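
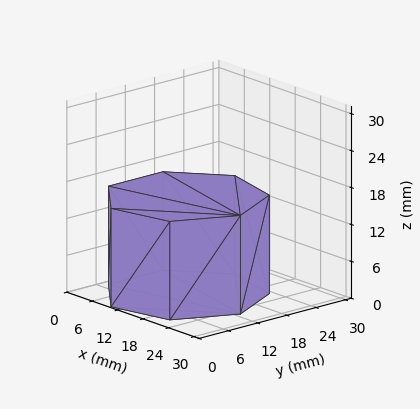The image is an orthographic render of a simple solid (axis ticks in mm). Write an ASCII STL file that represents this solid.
Reading the render: the shape is a regular 7-sided prism (a cylinder approximated with 7 flat sides), circumscribed radius ≈ 13 mm, height ≈ 16 mm (dimensions read to the nearest mm from the axis ticks). For the STL, each face is triangulated and given an outward normal.

solid part
  facet normal 0.0000 0.0000 -1.0000
    outer loop
      vertex 10.1 25.7 0.0
      vertex 21.1 23.2 0.0
      vertex 26.0 13.0 0.0
    endloop
  endfacet
  facet normal 0.0000 0.0000 -1.0000
    outer loop
      vertex 1.3 18.6 0.0
      vertex 10.1 25.7 0.0
      vertex 26.0 13.0 0.0
    endloop
  endfacet
  facet normal 0.0000 0.0000 -1.0000
    outer loop
      vertex 1.3 7.4 0.0
      vertex 1.3 18.6 0.0
      vertex 26.0 13.0 0.0
    endloop
  endfacet
  facet normal 0.0000 0.0000 -1.0000
    outer loop
      vertex 10.1 0.3 0.0
      vertex 1.3 7.4 0.0
      vertex 26.0 13.0 0.0
    endloop
  endfacet
  facet normal 0.0000 0.0000 -1.0000
    outer loop
      vertex 21.1 2.8 0.0
      vertex 10.1 0.3 0.0
      vertex 26.0 13.0 0.0
    endloop
  endfacet
  facet normal 0.0000 0.0000 1.0000
    outer loop
      vertex 26.0 13.0 16.0
      vertex 21.1 23.2 16.0
      vertex 10.1 25.7 16.0
    endloop
  endfacet
  facet normal 0.0000 0.0000 1.0000
    outer loop
      vertex 26.0 13.0 16.0
      vertex 10.1 25.7 16.0
      vertex 1.3 18.6 16.0
    endloop
  endfacet
  facet normal 0.0000 0.0000 1.0000
    outer loop
      vertex 26.0 13.0 16.0
      vertex 1.3 18.6 16.0
      vertex 1.3 7.4 16.0
    endloop
  endfacet
  facet normal 0.0000 0.0000 1.0000
    outer loop
      vertex 26.0 13.0 16.0
      vertex 1.3 7.4 16.0
      vertex 10.1 0.3 16.0
    endloop
  endfacet
  facet normal 0.0000 0.0000 1.0000
    outer loop
      vertex 26.0 13.0 16.0
      vertex 10.1 0.3 16.0
      vertex 21.1 2.8 16.0
    endloop
  endfacet
  facet normal 0.9014 0.4330 0.0000
    outer loop
      vertex 26.0 13.0 0.0
      vertex 21.1 23.2 0.0
      vertex 21.1 23.2 16.0
    endloop
  endfacet
  facet normal 0.9014 0.4330 0.0000
    outer loop
      vertex 26.0 13.0 0.0
      vertex 21.1 23.2 16.0
      vertex 26.0 13.0 16.0
    endloop
  endfacet
  facet normal 0.2216 0.9751 0.0000
    outer loop
      vertex 21.1 23.2 0.0
      vertex 10.1 25.7 0.0
      vertex 10.1 25.7 16.0
    endloop
  endfacet
  facet normal 0.2216 0.9751 0.0000
    outer loop
      vertex 21.1 23.2 0.0
      vertex 10.1 25.7 16.0
      vertex 21.1 23.2 16.0
    endloop
  endfacet
  facet normal -0.6279 0.7783 0.0000
    outer loop
      vertex 10.1 25.7 0.0
      vertex 1.3 18.6 0.0
      vertex 1.3 18.6 16.0
    endloop
  endfacet
  facet normal -0.6279 0.7783 0.0000
    outer loop
      vertex 10.1 25.7 0.0
      vertex 1.3 18.6 16.0
      vertex 10.1 25.7 16.0
    endloop
  endfacet
  facet normal -1.0000 0.0000 0.0000
    outer loop
      vertex 1.3 18.6 0.0
      vertex 1.3 7.4 0.0
      vertex 1.3 7.4 16.0
    endloop
  endfacet
  facet normal -1.0000 0.0000 0.0000
    outer loop
      vertex 1.3 18.6 0.0
      vertex 1.3 7.4 16.0
      vertex 1.3 18.6 16.0
    endloop
  endfacet
  facet normal -0.6279 -0.7783 0.0000
    outer loop
      vertex 1.3 7.4 0.0
      vertex 10.1 0.3 0.0
      vertex 10.1 0.3 16.0
    endloop
  endfacet
  facet normal -0.6279 -0.7783 0.0000
    outer loop
      vertex 1.3 7.4 0.0
      vertex 10.1 0.3 16.0
      vertex 1.3 7.4 16.0
    endloop
  endfacet
  facet normal 0.2216 -0.9751 0.0000
    outer loop
      vertex 10.1 0.3 0.0
      vertex 21.1 2.8 0.0
      vertex 21.1 2.8 16.0
    endloop
  endfacet
  facet normal 0.2216 -0.9751 0.0000
    outer loop
      vertex 10.1 0.3 0.0
      vertex 21.1 2.8 16.0
      vertex 10.1 0.3 16.0
    endloop
  endfacet
  facet normal 0.9014 -0.4330 0.0000
    outer loop
      vertex 21.1 2.8 0.0
      vertex 26.0 13.0 0.0
      vertex 26.0 13.0 16.0
    endloop
  endfacet
  facet normal 0.9014 -0.4330 0.0000
    outer loop
      vertex 21.1 2.8 0.0
      vertex 26.0 13.0 16.0
      vertex 21.1 2.8 16.0
    endloop
  endfacet
endsolid part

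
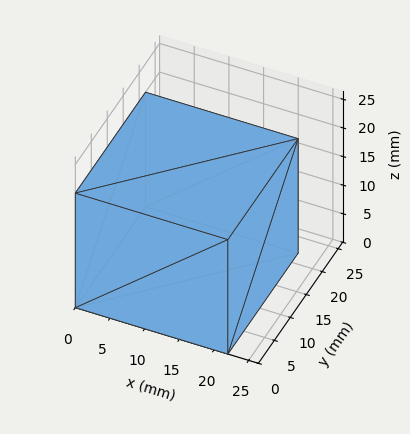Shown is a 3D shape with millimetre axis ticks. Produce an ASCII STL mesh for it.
Reading the render: the shape is a rectangular box, roughly 22 × 22 mm footprint and 20 mm tall (dimensions read to the nearest mm from the axis ticks). For the STL, each face is triangulated and given an outward normal.

solid part
  facet normal 0.0000 0.0000 -1.0000
    outer loop
      vertex 22.0 22.0 0.0
      vertex 22.0 0.0 0.0
      vertex 0.0 0.0 0.0
    endloop
  endfacet
  facet normal 0.0000 0.0000 -1.0000
    outer loop
      vertex 0.0 22.0 0.0
      vertex 22.0 22.0 0.0
      vertex 0.0 0.0 0.0
    endloop
  endfacet
  facet normal 0.0000 0.0000 1.0000
    outer loop
      vertex 0.0 0.0 20.0
      vertex 22.0 0.0 20.0
      vertex 22.0 22.0 20.0
    endloop
  endfacet
  facet normal 0.0000 0.0000 1.0000
    outer loop
      vertex 0.0 0.0 20.0
      vertex 22.0 22.0 20.0
      vertex 0.0 22.0 20.0
    endloop
  endfacet
  facet normal 0.0000 -1.0000 0.0000
    outer loop
      vertex 0.0 0.0 0.0
      vertex 22.0 0.0 0.0
      vertex 22.0 0.0 20.0
    endloop
  endfacet
  facet normal 0.0000 -1.0000 0.0000
    outer loop
      vertex 0.0 0.0 0.0
      vertex 22.0 0.0 20.0
      vertex 0.0 0.0 20.0
    endloop
  endfacet
  facet normal 0.0000 1.0000 0.0000
    outer loop
      vertex 22.0 22.0 20.0
      vertex 22.0 22.0 0.0
      vertex 0.0 22.0 0.0
    endloop
  endfacet
  facet normal 0.0000 1.0000 0.0000
    outer loop
      vertex 0.0 22.0 20.0
      vertex 22.0 22.0 20.0
      vertex 0.0 22.0 0.0
    endloop
  endfacet
  facet normal -1.0000 0.0000 0.0000
    outer loop
      vertex 0.0 22.0 20.0
      vertex 0.0 22.0 0.0
      vertex 0.0 0.0 0.0
    endloop
  endfacet
  facet normal -1.0000 0.0000 0.0000
    outer loop
      vertex 0.0 0.0 20.0
      vertex 0.0 22.0 20.0
      vertex 0.0 0.0 0.0
    endloop
  endfacet
  facet normal 1.0000 0.0000 0.0000
    outer loop
      vertex 22.0 0.0 0.0
      vertex 22.0 22.0 0.0
      vertex 22.0 22.0 20.0
    endloop
  endfacet
  facet normal 1.0000 0.0000 0.0000
    outer loop
      vertex 22.0 0.0 0.0
      vertex 22.0 22.0 20.0
      vertex 22.0 0.0 20.0
    endloop
  endfacet
endsolid part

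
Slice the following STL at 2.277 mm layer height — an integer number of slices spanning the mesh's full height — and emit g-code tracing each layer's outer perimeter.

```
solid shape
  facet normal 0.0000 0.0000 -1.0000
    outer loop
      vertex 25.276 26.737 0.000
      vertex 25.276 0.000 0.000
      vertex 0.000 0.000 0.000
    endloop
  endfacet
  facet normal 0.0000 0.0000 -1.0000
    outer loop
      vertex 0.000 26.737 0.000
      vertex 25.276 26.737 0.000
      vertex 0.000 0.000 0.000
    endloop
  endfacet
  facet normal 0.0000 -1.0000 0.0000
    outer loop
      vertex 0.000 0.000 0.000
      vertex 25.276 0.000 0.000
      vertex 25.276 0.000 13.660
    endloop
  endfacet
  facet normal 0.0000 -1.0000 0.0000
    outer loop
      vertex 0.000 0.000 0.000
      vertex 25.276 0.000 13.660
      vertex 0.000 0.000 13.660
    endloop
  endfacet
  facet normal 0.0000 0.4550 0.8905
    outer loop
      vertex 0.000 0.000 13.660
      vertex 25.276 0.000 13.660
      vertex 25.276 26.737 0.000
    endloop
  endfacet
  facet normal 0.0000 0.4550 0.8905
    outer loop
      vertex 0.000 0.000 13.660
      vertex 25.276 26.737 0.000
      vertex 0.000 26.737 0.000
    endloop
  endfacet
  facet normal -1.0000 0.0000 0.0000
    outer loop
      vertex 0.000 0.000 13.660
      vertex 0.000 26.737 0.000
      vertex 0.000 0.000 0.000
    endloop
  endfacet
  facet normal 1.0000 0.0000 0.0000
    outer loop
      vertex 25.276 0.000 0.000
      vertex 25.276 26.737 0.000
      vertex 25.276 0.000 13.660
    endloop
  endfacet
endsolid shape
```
; perimeter-only toolpath
G21 ; units = mm
G90 ; absolute positioning
G28 ; home
; layer 1
G0 Z2.277
G0 X0.000 Y0.000
G1 X25.276 Y0.000
G1 X25.276 Y22.281
G1 X0.000 Y22.281
G1 X0.000 Y0.000
; layer 2
G0 Z4.553
G0 X0.000 Y0.000
G1 X25.276 Y0.000
G1 X25.276 Y17.825
G1 X0.000 Y17.825
G1 X0.000 Y0.000
; layer 3
G0 Z6.830
G0 X0.000 Y0.000
G1 X25.276 Y0.000
G1 X25.276 Y13.368
G1 X0.000 Y13.368
G1 X0.000 Y0.000
; layer 4
G0 Z9.107
G0 X0.000 Y0.000
G1 X25.276 Y0.000
G1 X25.276 Y8.912
G1 X0.000 Y8.912
G1 X0.000 Y0.000
; layer 5
G0 Z11.383
G0 X0.000 Y0.000
G1 X25.276 Y0.000
G1 X25.276 Y4.456
G1 X0.000 Y4.456
G1 X0.000 Y0.000
M2 ; end

The solid is a wedge (ramp): 25.3 × 26.7 mm base, rising to 13.7 mm along the y=0 edge and sloping linearly to z=0 at y=26.7. Slicing at Δz = 2.277 mm — 6 equal slices spanning the solid's height, so layer i sits at z = i·h/6 — gives 5 non-empty perimeters. Each is a 4-segment closed polygon; G0 lifts to the layer z and rapids to the start vertex, then G1 traces the edges. The cross-section shrinks linearly with z (the slice at the apex is degenerate and omitted).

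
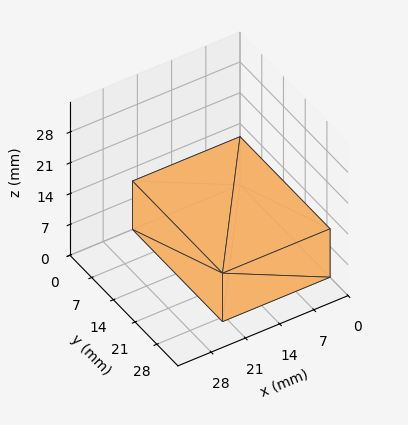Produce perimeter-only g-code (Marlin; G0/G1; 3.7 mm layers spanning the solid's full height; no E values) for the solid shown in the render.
Reading the render: the shape is a rectangular box, roughly 22 × 29 mm footprint and 11 mm tall (dimensions read to the nearest mm from the axis ticks). For the g-code, the solid's height is divided into equal slices at the stated Δz and each level perimeter traced with G1 moves after a G0 lift.

; perimeter-only toolpath
G21 ; units = mm
G90 ; absolute positioning
G28 ; home
; layer 1
G0 Z3.7
G0 X0.0 Y0.0
G1 X22.0 Y0.0
G1 X22.0 Y29.0
G1 X0.0 Y29.0
G1 X0.0 Y0.0
; layer 2
G0 Z7.3
G0 X0.0 Y0.0
G1 X22.0 Y0.0
G1 X22.0 Y29.0
G1 X0.0 Y29.0
G1 X0.0 Y0.0
; layer 3
G0 Z11.0
G0 X0.0 Y0.0
G1 X22.0 Y0.0
G1 X22.0 Y29.0
G1 X0.0 Y29.0
G1 X0.0 Y0.0
M2 ; end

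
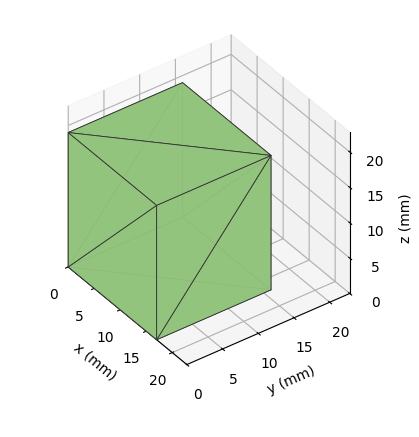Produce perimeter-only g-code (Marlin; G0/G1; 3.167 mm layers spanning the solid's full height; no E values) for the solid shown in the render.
Reading the render: the shape is a rectangular box, roughly 17 × 16 mm footprint and 19 mm tall (dimensions read to the nearest mm from the axis ticks). For the g-code, the solid's height is divided into equal slices at the stated Δz and each level perimeter traced with G1 moves after a G0 lift.

; perimeter-only toolpath
G21 ; units = mm
G90 ; absolute positioning
G28 ; home
; layer 1
G0 Z3.167
G0 X0.000 Y0.000
G1 X17.000 Y0.000
G1 X17.000 Y16.000
G1 X0.000 Y16.000
G1 X0.000 Y0.000
; layer 2
G0 Z6.333
G0 X0.000 Y0.000
G1 X17.000 Y0.000
G1 X17.000 Y16.000
G1 X0.000 Y16.000
G1 X0.000 Y0.000
; layer 3
G0 Z9.500
G0 X0.000 Y0.000
G1 X17.000 Y0.000
G1 X17.000 Y16.000
G1 X0.000 Y16.000
G1 X0.000 Y0.000
; layer 4
G0 Z12.667
G0 X0.000 Y0.000
G1 X17.000 Y0.000
G1 X17.000 Y16.000
G1 X0.000 Y16.000
G1 X0.000 Y0.000
; layer 5
G0 Z15.833
G0 X0.000 Y0.000
G1 X17.000 Y0.000
G1 X17.000 Y16.000
G1 X0.000 Y16.000
G1 X0.000 Y0.000
; layer 6
G0 Z19.000
G0 X0.000 Y0.000
G1 X17.000 Y0.000
G1 X17.000 Y16.000
G1 X0.000 Y16.000
G1 X0.000 Y0.000
M2 ; end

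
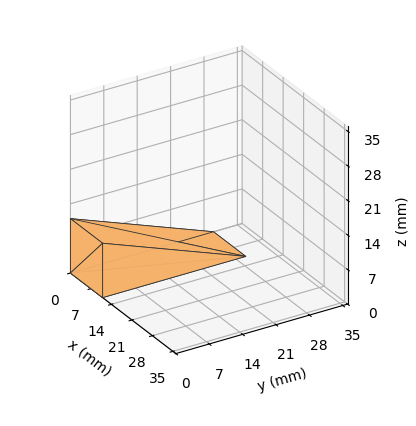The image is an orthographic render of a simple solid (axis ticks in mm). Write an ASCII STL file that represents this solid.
Reading the render: the shape is a wedge (ramp): 11 × 30 mm base, rising to 11 mm along the y=0 edge and sloping linearly to z=0 at y=30 (dimensions read to the nearest mm from the axis ticks). For the STL, each face is triangulated and given an outward normal.

solid part
  facet normal 0.0000 0.0000 -1.0000
    outer loop
      vertex 11.00 30.00 0.00
      vertex 11.00 0.00 0.00
      vertex 0.00 0.00 0.00
    endloop
  endfacet
  facet normal 0.0000 0.0000 -1.0000
    outer loop
      vertex 0.00 30.00 0.00
      vertex 11.00 30.00 0.00
      vertex 0.00 0.00 0.00
    endloop
  endfacet
  facet normal 0.0000 -1.0000 0.0000
    outer loop
      vertex 0.00 0.00 0.00
      vertex 11.00 0.00 0.00
      vertex 11.00 0.00 11.00
    endloop
  endfacet
  facet normal 0.0000 -1.0000 0.0000
    outer loop
      vertex 0.00 0.00 0.00
      vertex 11.00 0.00 11.00
      vertex 0.00 0.00 11.00
    endloop
  endfacet
  facet normal 0.0000 0.3443 0.9389
    outer loop
      vertex 0.00 0.00 11.00
      vertex 11.00 0.00 11.00
      vertex 11.00 30.00 0.00
    endloop
  endfacet
  facet normal 0.0000 0.3443 0.9389
    outer loop
      vertex 0.00 0.00 11.00
      vertex 11.00 30.00 0.00
      vertex 0.00 30.00 0.00
    endloop
  endfacet
  facet normal -1.0000 0.0000 0.0000
    outer loop
      vertex 0.00 0.00 11.00
      vertex 0.00 30.00 0.00
      vertex 0.00 0.00 0.00
    endloop
  endfacet
  facet normal 1.0000 0.0000 0.0000
    outer loop
      vertex 11.00 0.00 0.00
      vertex 11.00 30.00 0.00
      vertex 11.00 0.00 11.00
    endloop
  endfacet
endsolid part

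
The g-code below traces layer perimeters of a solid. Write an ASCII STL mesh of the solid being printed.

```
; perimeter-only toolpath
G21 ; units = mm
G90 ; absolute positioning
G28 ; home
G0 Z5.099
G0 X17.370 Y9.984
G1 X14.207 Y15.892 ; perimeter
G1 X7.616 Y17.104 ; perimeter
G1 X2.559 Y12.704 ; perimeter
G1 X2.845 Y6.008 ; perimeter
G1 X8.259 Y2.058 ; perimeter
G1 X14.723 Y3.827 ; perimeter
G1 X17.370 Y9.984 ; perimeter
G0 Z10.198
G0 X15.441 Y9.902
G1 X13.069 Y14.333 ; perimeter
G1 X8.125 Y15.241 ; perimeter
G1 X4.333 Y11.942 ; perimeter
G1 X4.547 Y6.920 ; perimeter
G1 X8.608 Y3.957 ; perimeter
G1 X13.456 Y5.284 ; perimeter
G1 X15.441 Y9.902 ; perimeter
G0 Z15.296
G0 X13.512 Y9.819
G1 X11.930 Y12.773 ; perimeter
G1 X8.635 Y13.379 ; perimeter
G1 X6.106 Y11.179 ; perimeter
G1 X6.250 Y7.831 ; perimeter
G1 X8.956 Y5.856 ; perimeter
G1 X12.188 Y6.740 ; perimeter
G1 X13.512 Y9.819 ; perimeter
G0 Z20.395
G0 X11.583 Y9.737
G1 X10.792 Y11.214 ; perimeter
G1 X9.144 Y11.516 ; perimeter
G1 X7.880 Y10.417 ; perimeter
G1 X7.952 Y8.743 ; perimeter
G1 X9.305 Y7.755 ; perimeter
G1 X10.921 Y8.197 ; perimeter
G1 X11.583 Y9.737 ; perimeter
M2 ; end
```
solid part
  facet normal 0.0000 0.0000 -1.0000
    outer loop
      vertex 7.106 18.966 0.000
      vertex 15.345 17.452 0.000
      vertex 19.299 10.067 0.000
    endloop
  endfacet
  facet normal 0.0000 0.0000 -1.0000
    outer loop
      vertex 0.785 13.467 0.000
      vertex 7.106 18.966 0.000
      vertex 19.299 10.067 0.000
    endloop
  endfacet
  facet normal 0.0000 0.0000 -1.0000
    outer loop
      vertex 1.143 5.097 0.000
      vertex 0.785 13.467 0.000
      vertex 19.299 10.067 0.000
    endloop
  endfacet
  facet normal 0.0000 0.0000 -1.0000
    outer loop
      vertex 7.910 0.159 0.000
      vertex 1.143 5.097 0.000
      vertex 19.299 10.067 0.000
    endloop
  endfacet
  facet normal 0.0000 0.0000 -1.0000
    outer loop
      vertex 15.990 2.370 0.000
      vertex 7.910 0.159 0.000
      vertex 19.299 10.067 0.000
    endloop
  endfacet
  facet normal 0.8344 0.4467 0.3229
    outer loop
      vertex 19.299 10.067 0.000
      vertex 15.345 17.452 0.000
      vertex 9.654 9.654 25.494
    endloop
  endfacet
  facet normal 0.1711 0.9308 0.3229
    outer loop
      vertex 15.345 17.452 0.000
      vertex 7.106 18.966 0.000
      vertex 9.654 9.654 25.494
    endloop
  endfacet
  facet normal -0.6212 0.7140 0.3229
    outer loop
      vertex 7.106 18.966 0.000
      vertex 0.785 13.467 0.000
      vertex 9.654 9.654 25.494
    endloop
  endfacet
  facet normal -0.9456 -0.0404 0.3229
    outer loop
      vertex 0.785 13.467 0.000
      vertex 1.143 5.097 0.000
      vertex 9.654 9.654 25.494
    endloop
  endfacet
  facet normal -0.5579 -0.7645 0.3229
    outer loop
      vertex 1.143 5.097 0.000
      vertex 7.910 0.159 0.000
      vertex 9.654 9.654 25.494
    endloop
  endfacet
  facet normal 0.2498 -0.9129 0.3229
    outer loop
      vertex 7.910 0.159 0.000
      vertex 15.990 2.370 0.000
      vertex 9.654 9.654 25.494
    endloop
  endfacet
  facet normal 0.8695 -0.3738 0.3229
    outer loop
      vertex 15.990 2.370 0.000
      vertex 19.299 10.067 0.000
      vertex 9.654 9.654 25.494
    endloop
  endfacet
endsolid part

The G0 Z moves step by Δz≈5.099 mm. The G1 loops shrink linearly with z, so the solid tapers from its base footprint up to z≈25.5. Closing with a flat bottom cap and the tapered top and triangulating gives 12 facets — a regular 7-sided pyramid, base circumscribed radius ≈ 9.65 mm, apex at z ≈ 25.5 mm.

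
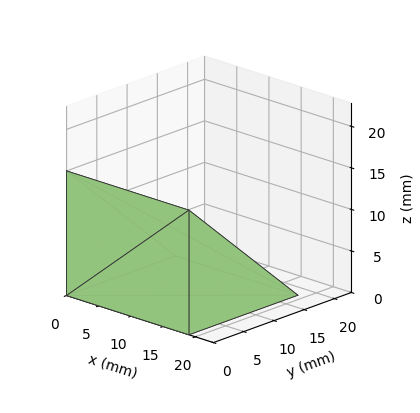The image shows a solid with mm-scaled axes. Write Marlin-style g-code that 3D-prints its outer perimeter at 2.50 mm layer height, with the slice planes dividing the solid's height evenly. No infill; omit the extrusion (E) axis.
Reading the render: the shape is a wedge (ramp): 19 × 18 mm base, rising to 15 mm along the y=0 edge and sloping linearly to z=0 at y=18 (dimensions read to the nearest mm from the axis ticks). For the g-code, the solid's height is divided into equal slices at the stated Δz and each level perimeter traced with G1 moves after a G0 lift.

; perimeter-only toolpath
G21 ; units = mm
G90 ; absolute positioning
G28 ; home
; layer 1
G0 Z2.50
G0 X0.00 Y0.00
G1 X19.00 Y0.00
G1 X19.00 Y15.00
G1 X0.00 Y15.00
G1 X0.00 Y0.00
; layer 2
G0 Z5.00
G0 X0.00 Y0.00
G1 X19.00 Y0.00
G1 X19.00 Y12.00
G1 X0.00 Y12.00
G1 X0.00 Y0.00
; layer 3
G0 Z7.50
G0 X0.00 Y0.00
G1 X19.00 Y0.00
G1 X19.00 Y9.00
G1 X0.00 Y9.00
G1 X0.00 Y0.00
; layer 4
G0 Z10.00
G0 X0.00 Y0.00
G1 X19.00 Y0.00
G1 X19.00 Y6.00
G1 X0.00 Y6.00
G1 X0.00 Y0.00
; layer 5
G0 Z12.50
G0 X0.00 Y0.00
G1 X19.00 Y0.00
G1 X19.00 Y3.00
G1 X0.00 Y3.00
G1 X0.00 Y0.00
M2 ; end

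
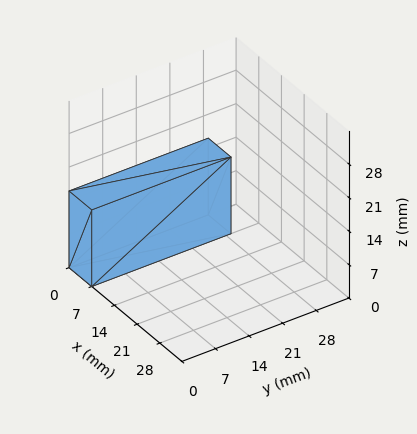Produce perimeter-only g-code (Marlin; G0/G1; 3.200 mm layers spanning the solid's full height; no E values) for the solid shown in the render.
Reading the render: the shape is a rectangular box, roughly 7 × 29 mm footprint and 16 mm tall (dimensions read to the nearest mm from the axis ticks). For the g-code, the solid's height is divided into equal slices at the stated Δz and each level perimeter traced with G1 moves after a G0 lift.

; perimeter-only toolpath
G21 ; units = mm
G90 ; absolute positioning
G28 ; home
; layer 1
G0 Z3.200
G0 X0.000 Y0.000
G1 X7.000 Y0.000
G1 X7.000 Y29.000
G1 X0.000 Y29.000
G1 X0.000 Y0.000
; layer 2
G0 Z6.400
G0 X0.000 Y0.000
G1 X7.000 Y0.000
G1 X7.000 Y29.000
G1 X0.000 Y29.000
G1 X0.000 Y0.000
; layer 3
G0 Z9.600
G0 X0.000 Y0.000
G1 X7.000 Y0.000
G1 X7.000 Y29.000
G1 X0.000 Y29.000
G1 X0.000 Y0.000
; layer 4
G0 Z12.800
G0 X0.000 Y0.000
G1 X7.000 Y0.000
G1 X7.000 Y29.000
G1 X0.000 Y29.000
G1 X0.000 Y0.000
; layer 5
G0 Z16.000
G0 X0.000 Y0.000
G1 X7.000 Y0.000
G1 X7.000 Y29.000
G1 X0.000 Y29.000
G1 X0.000 Y0.000
M2 ; end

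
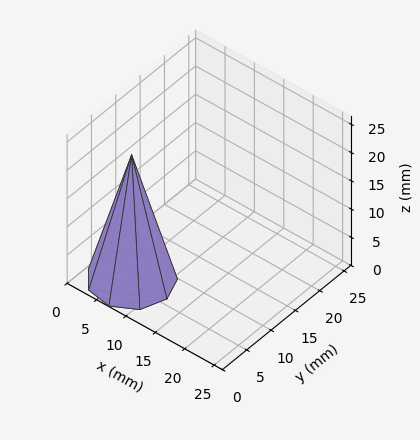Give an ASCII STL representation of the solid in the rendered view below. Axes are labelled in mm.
Reading the render: the shape is a regular 9-sided pyramid, base circumscribed radius ≈ 6 mm, apex at z ≈ 22 mm (dimensions read to the nearest mm from the axis ticks). For the STL, each face is triangulated and given an outward normal.

solid part
  facet normal 0.0000 0.0000 -1.0000
    outer loop
      vertex 7.04 11.91 0.00
      vertex 10.60 9.86 0.00
      vertex 12.00 6.00 0.00
    endloop
  endfacet
  facet normal 0.0000 0.0000 -1.0000
    outer loop
      vertex 3.00 11.20 0.00
      vertex 7.04 11.91 0.00
      vertex 12.00 6.00 0.00
    endloop
  endfacet
  facet normal 0.0000 0.0000 -1.0000
    outer loop
      vertex 0.36 8.05 0.00
      vertex 3.00 11.20 0.00
      vertex 12.00 6.00 0.00
    endloop
  endfacet
  facet normal 0.0000 0.0000 -1.0000
    outer loop
      vertex 0.36 3.95 0.00
      vertex 0.36 8.05 0.00
      vertex 12.00 6.00 0.00
    endloop
  endfacet
  facet normal 0.0000 0.0000 -1.0000
    outer loop
      vertex 3.00 0.80 0.00
      vertex 0.36 3.95 0.00
      vertex 12.00 6.00 0.00
    endloop
  endfacet
  facet normal 0.0000 0.0000 -1.0000
    outer loop
      vertex 7.04 0.09 0.00
      vertex 3.00 0.80 0.00
      vertex 12.00 6.00 0.00
    endloop
  endfacet
  facet normal 0.0000 0.0000 -1.0000
    outer loop
      vertex 10.60 2.14 0.00
      vertex 7.04 0.09 0.00
      vertex 12.00 6.00 0.00
    endloop
  endfacet
  facet normal 0.9106 0.3303 0.2484
    outer loop
      vertex 12.00 6.00 0.00
      vertex 10.60 9.86 0.00
      vertex 6.00 6.00 22.00
    endloop
  endfacet
  facet normal 0.4834 0.8394 0.2484
    outer loop
      vertex 10.60 9.86 0.00
      vertex 7.04 11.91 0.00
      vertex 6.00 6.00 22.00
    endloop
  endfacet
  facet normal -0.1677 0.9540 0.2484
    outer loop
      vertex 7.04 11.91 0.00
      vertex 3.00 11.20 0.00
      vertex 6.00 6.00 22.00
    endloop
  endfacet
  facet normal -0.7424 0.6222 0.2483
    outer loop
      vertex 3.00 11.20 0.00
      vertex 0.36 8.05 0.00
      vertex 6.00 6.00 22.00
    endloop
  endfacet
  facet normal -0.9687 0.0000 0.2483
    outer loop
      vertex 0.36 8.05 0.00
      vertex 0.36 3.95 0.00
      vertex 6.00 6.00 22.00
    endloop
  endfacet
  facet normal -0.7424 -0.6222 0.2483
    outer loop
      vertex 0.36 3.95 0.00
      vertex 3.00 0.80 0.00
      vertex 6.00 6.00 22.00
    endloop
  endfacet
  facet normal -0.1677 -0.9540 0.2484
    outer loop
      vertex 3.00 0.80 0.00
      vertex 7.04 0.09 0.00
      vertex 6.00 6.00 22.00
    endloop
  endfacet
  facet normal 0.4834 -0.8394 0.2484
    outer loop
      vertex 7.04 0.09 0.00
      vertex 10.60 2.14 0.00
      vertex 6.00 6.00 22.00
    endloop
  endfacet
  facet normal 0.9106 -0.3303 0.2484
    outer loop
      vertex 10.60 2.14 0.00
      vertex 12.00 6.00 0.00
      vertex 6.00 6.00 22.00
    endloop
  endfacet
endsolid part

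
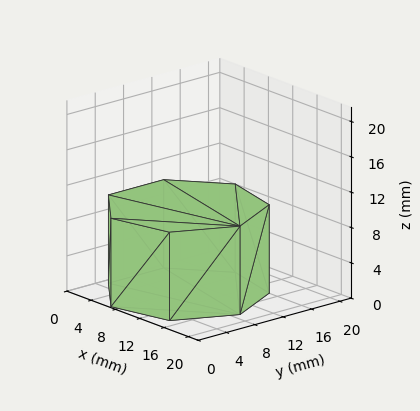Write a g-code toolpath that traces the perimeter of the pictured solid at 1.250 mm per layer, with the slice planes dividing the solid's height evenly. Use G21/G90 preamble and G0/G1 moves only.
Reading the render: the shape is a regular 7-sided prism (a cylinder approximated with 7 flat sides), circumscribed radius ≈ 9 mm, height ≈ 10 mm (dimensions read to the nearest mm from the axis ticks). For the g-code, the solid's height is divided into equal slices at the stated Δz and each level perimeter traced with G1 moves after a G0 lift.

; perimeter-only toolpath
G21 ; units = mm
G90 ; absolute positioning
G28 ; home
; layer 1
G0 Z1.250
G0 X18.000 Y9.000
G1 X14.611 Y16.036
G1 X6.997 Y17.774
G1 X0.891 Y12.905
G1 X0.891 Y5.095
G1 X6.997 Y0.226
G1 X14.611 Y1.964
G1 X18.000 Y9.000
; layer 2
G0 Z2.500
G0 X18.000 Y9.000
G1 X14.611 Y16.036
G1 X6.997 Y17.774
G1 X0.891 Y12.905
G1 X0.891 Y5.095
G1 X6.997 Y0.226
G1 X14.611 Y1.964
G1 X18.000 Y9.000
; layer 3
G0 Z3.750
G0 X18.000 Y9.000
G1 X14.611 Y16.036
G1 X6.997 Y17.774
G1 X0.891 Y12.905
G1 X0.891 Y5.095
G1 X6.997 Y0.226
G1 X14.611 Y1.964
G1 X18.000 Y9.000
; layer 4
G0 Z5.000
G0 X18.000 Y9.000
G1 X14.611 Y16.036
G1 X6.997 Y17.774
G1 X0.891 Y12.905
G1 X0.891 Y5.095
G1 X6.997 Y0.226
G1 X14.611 Y1.964
G1 X18.000 Y9.000
; layer 5
G0 Z6.250
G0 X18.000 Y9.000
G1 X14.611 Y16.036
G1 X6.997 Y17.774
G1 X0.891 Y12.905
G1 X0.891 Y5.095
G1 X6.997 Y0.226
G1 X14.611 Y1.964
G1 X18.000 Y9.000
; layer 6
G0 Z7.500
G0 X18.000 Y9.000
G1 X14.611 Y16.036
G1 X6.997 Y17.774
G1 X0.891 Y12.905
G1 X0.891 Y5.095
G1 X6.997 Y0.226
G1 X14.611 Y1.964
G1 X18.000 Y9.000
; layer 7
G0 Z8.750
G0 X18.000 Y9.000
G1 X14.611 Y16.036
G1 X6.997 Y17.774
G1 X0.891 Y12.905
G1 X0.891 Y5.095
G1 X6.997 Y0.226
G1 X14.611 Y1.964
G1 X18.000 Y9.000
; layer 8
G0 Z10.000
G0 X18.000 Y9.000
G1 X14.611 Y16.036
G1 X6.997 Y17.774
G1 X0.891 Y12.905
G1 X0.891 Y5.095
G1 X6.997 Y0.226
G1 X14.611 Y1.964
G1 X18.000 Y9.000
M2 ; end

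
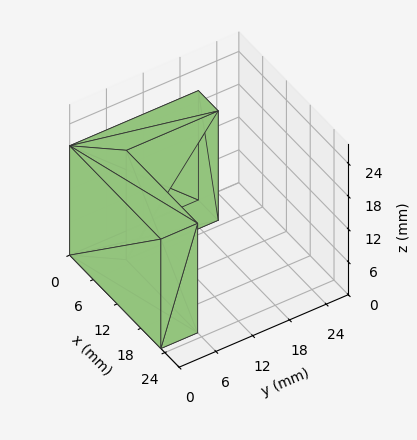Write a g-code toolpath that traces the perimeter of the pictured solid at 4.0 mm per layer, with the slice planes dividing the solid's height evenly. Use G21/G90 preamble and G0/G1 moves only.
Reading the render: the shape is an L-shaped prism: outer 23 × 21 mm, arm thicknesses ≈ 6 mm (horizontal) and 5 mm (vertical), extruded 20 mm in z (dimensions read to the nearest mm from the axis ticks). For the g-code, the solid's height is divided into equal slices at the stated Δz and each level perimeter traced with G1 moves after a G0 lift.

; perimeter-only toolpath
G21 ; units = mm
G90 ; absolute positioning
G28 ; home
; layer 1
G0 Z4.0
G0 X0.0 Y0.0
G1 X23.0 Y0.0
G1 X23.0 Y6.0
G1 X5.0 Y6.0
G1 X5.0 Y21.0
G1 X0.0 Y21.0
G1 X0.0 Y0.0
; layer 2
G0 Z8.0
G0 X0.0 Y0.0
G1 X23.0 Y0.0
G1 X23.0 Y6.0
G1 X5.0 Y6.0
G1 X5.0 Y21.0
G1 X0.0 Y21.0
G1 X0.0 Y0.0
; layer 3
G0 Z12.0
G0 X0.0 Y0.0
G1 X23.0 Y0.0
G1 X23.0 Y6.0
G1 X5.0 Y6.0
G1 X5.0 Y21.0
G1 X0.0 Y21.0
G1 X0.0 Y0.0
; layer 4
G0 Z16.0
G0 X0.0 Y0.0
G1 X23.0 Y0.0
G1 X23.0 Y6.0
G1 X5.0 Y6.0
G1 X5.0 Y21.0
G1 X0.0 Y21.0
G1 X0.0 Y0.0
; layer 5
G0 Z20.0
G0 X0.0 Y0.0
G1 X23.0 Y0.0
G1 X23.0 Y6.0
G1 X5.0 Y6.0
G1 X5.0 Y21.0
G1 X0.0 Y21.0
G1 X0.0 Y0.0
M2 ; end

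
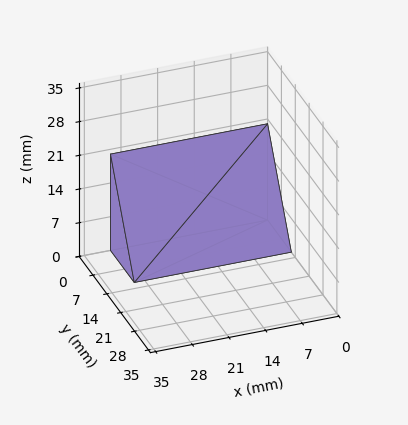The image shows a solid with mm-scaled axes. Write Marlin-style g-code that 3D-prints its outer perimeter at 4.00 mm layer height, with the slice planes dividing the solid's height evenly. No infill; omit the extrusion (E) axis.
Reading the render: the shape is a wedge (ramp): 30 × 12 mm base, rising to 20 mm along the y=0 edge and sloping linearly to z=0 at y=12 (dimensions read to the nearest mm from the axis ticks). For the g-code, the solid's height is divided into equal slices at the stated Δz and each level perimeter traced with G1 moves after a G0 lift.

; perimeter-only toolpath
G21 ; units = mm
G90 ; absolute positioning
G28 ; home
; layer 1
G0 Z4.00
G0 X0.00 Y0.00
G1 X30.00 Y0.00
G1 X30.00 Y9.60
G1 X0.00 Y9.60
G1 X0.00 Y0.00
; layer 2
G0 Z8.00
G0 X0.00 Y0.00
G1 X30.00 Y0.00
G1 X30.00 Y7.20
G1 X0.00 Y7.20
G1 X0.00 Y0.00
; layer 3
G0 Z12.00
G0 X0.00 Y0.00
G1 X30.00 Y0.00
G1 X30.00 Y4.80
G1 X0.00 Y4.80
G1 X0.00 Y0.00
; layer 4
G0 Z16.00
G0 X0.00 Y0.00
G1 X30.00 Y0.00
G1 X30.00 Y2.40
G1 X0.00 Y2.40
G1 X0.00 Y0.00
M2 ; end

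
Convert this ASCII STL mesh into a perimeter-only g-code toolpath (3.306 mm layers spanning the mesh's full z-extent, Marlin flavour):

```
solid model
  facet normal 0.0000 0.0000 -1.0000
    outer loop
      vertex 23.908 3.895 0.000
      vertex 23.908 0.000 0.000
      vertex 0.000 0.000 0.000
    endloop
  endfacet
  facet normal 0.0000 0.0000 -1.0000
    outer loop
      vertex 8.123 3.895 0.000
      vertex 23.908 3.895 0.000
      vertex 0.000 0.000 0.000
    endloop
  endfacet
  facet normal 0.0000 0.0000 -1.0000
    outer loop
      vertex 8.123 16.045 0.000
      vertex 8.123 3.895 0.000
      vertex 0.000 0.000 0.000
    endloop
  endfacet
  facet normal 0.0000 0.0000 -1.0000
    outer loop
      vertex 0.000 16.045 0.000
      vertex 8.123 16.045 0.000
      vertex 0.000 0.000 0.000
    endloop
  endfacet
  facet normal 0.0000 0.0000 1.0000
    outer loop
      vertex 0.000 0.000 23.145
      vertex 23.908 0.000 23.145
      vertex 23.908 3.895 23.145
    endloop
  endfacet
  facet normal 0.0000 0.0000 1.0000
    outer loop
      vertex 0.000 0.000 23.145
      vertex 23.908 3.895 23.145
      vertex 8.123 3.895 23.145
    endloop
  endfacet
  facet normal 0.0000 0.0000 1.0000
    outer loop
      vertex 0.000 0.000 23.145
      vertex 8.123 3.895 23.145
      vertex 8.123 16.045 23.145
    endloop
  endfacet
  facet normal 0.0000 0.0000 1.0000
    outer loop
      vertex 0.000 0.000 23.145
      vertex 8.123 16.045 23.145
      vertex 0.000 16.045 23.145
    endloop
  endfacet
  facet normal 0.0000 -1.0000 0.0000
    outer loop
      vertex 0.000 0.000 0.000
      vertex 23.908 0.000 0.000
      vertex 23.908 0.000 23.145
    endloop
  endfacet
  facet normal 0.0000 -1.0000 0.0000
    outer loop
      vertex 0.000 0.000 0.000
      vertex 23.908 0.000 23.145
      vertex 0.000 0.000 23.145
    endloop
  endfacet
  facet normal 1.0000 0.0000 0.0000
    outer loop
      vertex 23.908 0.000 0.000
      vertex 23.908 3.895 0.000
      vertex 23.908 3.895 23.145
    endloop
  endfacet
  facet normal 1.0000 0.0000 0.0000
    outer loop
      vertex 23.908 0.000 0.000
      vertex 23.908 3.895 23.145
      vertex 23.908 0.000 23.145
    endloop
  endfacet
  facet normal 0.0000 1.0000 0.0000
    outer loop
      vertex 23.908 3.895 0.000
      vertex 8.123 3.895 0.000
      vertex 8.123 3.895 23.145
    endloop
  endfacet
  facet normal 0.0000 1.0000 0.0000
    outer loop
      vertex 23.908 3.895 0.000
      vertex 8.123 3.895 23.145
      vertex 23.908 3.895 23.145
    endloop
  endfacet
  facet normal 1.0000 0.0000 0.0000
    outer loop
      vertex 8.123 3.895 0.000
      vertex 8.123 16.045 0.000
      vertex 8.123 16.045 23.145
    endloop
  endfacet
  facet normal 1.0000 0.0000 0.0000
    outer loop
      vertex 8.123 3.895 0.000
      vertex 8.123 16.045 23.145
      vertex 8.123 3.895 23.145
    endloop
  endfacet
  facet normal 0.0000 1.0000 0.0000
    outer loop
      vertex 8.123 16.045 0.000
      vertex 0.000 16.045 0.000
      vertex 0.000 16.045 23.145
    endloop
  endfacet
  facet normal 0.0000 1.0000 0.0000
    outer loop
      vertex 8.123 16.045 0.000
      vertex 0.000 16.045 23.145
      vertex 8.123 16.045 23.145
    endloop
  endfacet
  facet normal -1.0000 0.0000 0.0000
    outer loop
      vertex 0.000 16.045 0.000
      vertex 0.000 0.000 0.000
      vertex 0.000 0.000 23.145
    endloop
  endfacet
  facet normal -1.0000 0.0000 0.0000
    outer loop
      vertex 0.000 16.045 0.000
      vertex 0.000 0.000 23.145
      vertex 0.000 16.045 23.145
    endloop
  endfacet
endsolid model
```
; perimeter-only toolpath
G21 ; units = mm
G90 ; absolute positioning
G28 ; home
; layer 1
G0 Z3.306
G0 X0.000 Y0.000
G1 X23.908 Y0.000
G1 X23.908 Y3.895
G1 X8.123 Y3.895
G1 X8.123 Y16.045
G1 X0.000 Y16.045
G1 X0.000 Y0.000
; layer 2
G0 Z6.613
G0 X0.000 Y0.000
G1 X23.908 Y0.000
G1 X23.908 Y3.895
G1 X8.123 Y3.895
G1 X8.123 Y16.045
G1 X0.000 Y16.045
G1 X0.000 Y0.000
; layer 3
G0 Z9.919
G0 X0.000 Y0.000
G1 X23.908 Y0.000
G1 X23.908 Y3.895
G1 X8.123 Y3.895
G1 X8.123 Y16.045
G1 X0.000 Y16.045
G1 X0.000 Y0.000
; layer 4
G0 Z13.226
G0 X0.000 Y0.000
G1 X23.908 Y0.000
G1 X23.908 Y3.895
G1 X8.123 Y3.895
G1 X8.123 Y16.045
G1 X0.000 Y16.045
G1 X0.000 Y0.000
; layer 5
G0 Z16.532
G0 X0.000 Y0.000
G1 X23.908 Y0.000
G1 X23.908 Y3.895
G1 X8.123 Y3.895
G1 X8.123 Y16.045
G1 X0.000 Y16.045
G1 X0.000 Y0.000
; layer 6
G0 Z19.839
G0 X0.000 Y0.000
G1 X23.908 Y0.000
G1 X23.908 Y3.895
G1 X8.123 Y3.895
G1 X8.123 Y16.045
G1 X0.000 Y16.045
G1 X0.000 Y0.000
; layer 7
G0 Z23.145
G0 X0.000 Y0.000
G1 X23.908 Y0.000
G1 X23.908 Y3.895
G1 X8.123 Y3.895
G1 X8.123 Y16.045
G1 X0.000 Y16.045
G1 X0.000 Y0.000
M2 ; end

The solid is an L-shaped prism: outer 23.9 × 16 mm, arm thicknesses ≈ 3.9 mm (horizontal) and 8.12 mm (vertical), extruded 23.1 mm in z. Slicing at Δz = 3.306 mm — 7 equal slices spanning the solid's height, so layer i sits at z = i·h/7 — gives 7 non-empty perimeters. Each is a 6-segment closed polygon; G0 lifts to the layer z and rapids to the start vertex, then G1 traces the edges.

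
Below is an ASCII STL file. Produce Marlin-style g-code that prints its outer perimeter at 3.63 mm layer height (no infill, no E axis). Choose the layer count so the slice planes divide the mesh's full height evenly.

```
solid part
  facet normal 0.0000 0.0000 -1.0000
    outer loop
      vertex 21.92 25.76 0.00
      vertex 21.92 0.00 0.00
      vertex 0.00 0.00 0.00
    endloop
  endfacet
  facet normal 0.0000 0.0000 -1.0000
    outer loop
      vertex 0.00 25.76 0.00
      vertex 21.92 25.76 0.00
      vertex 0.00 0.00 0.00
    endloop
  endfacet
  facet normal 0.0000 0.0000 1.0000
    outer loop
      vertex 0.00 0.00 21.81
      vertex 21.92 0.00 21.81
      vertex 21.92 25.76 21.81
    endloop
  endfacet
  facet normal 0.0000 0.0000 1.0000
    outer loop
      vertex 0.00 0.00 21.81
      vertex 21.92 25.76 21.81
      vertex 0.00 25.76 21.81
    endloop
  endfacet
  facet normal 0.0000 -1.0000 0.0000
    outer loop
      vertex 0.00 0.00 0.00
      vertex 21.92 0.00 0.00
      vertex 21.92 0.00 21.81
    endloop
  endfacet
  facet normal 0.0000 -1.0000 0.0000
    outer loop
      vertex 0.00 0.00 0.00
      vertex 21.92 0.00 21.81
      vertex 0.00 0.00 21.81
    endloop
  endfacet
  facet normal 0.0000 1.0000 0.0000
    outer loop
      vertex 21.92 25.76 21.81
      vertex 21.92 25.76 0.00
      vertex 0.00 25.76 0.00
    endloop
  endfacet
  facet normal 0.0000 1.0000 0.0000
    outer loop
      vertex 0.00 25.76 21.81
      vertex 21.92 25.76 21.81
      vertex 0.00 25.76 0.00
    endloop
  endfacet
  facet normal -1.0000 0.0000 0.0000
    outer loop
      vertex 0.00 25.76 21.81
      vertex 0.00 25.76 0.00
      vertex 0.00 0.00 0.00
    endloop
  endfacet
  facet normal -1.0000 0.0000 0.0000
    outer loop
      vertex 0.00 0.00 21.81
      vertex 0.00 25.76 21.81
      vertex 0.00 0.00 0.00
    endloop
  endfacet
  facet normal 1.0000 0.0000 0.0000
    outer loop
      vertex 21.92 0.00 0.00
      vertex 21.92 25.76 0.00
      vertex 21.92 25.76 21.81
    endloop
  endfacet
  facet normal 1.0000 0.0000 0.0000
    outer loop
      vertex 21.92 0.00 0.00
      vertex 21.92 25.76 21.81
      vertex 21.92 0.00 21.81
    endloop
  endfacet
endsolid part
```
; perimeter-only toolpath
G21 ; units = mm
G90 ; absolute positioning
G28 ; home
; layer 1
G0 Z3.63
G0 X0.00 Y0.00
G1 X21.92 Y0.00
G1 X21.92 Y25.76
G1 X0.00 Y25.76
G1 X0.00 Y0.00
; layer 2
G0 Z7.27
G0 X0.00 Y0.00
G1 X21.92 Y0.00
G1 X21.92 Y25.76
G1 X0.00 Y25.76
G1 X0.00 Y0.00
; layer 3
G0 Z10.90
G0 X0.00 Y0.00
G1 X21.92 Y0.00
G1 X21.92 Y25.76
G1 X0.00 Y25.76
G1 X0.00 Y0.00
; layer 4
G0 Z14.54
G0 X0.00 Y0.00
G1 X21.92 Y0.00
G1 X21.92 Y25.76
G1 X0.00 Y25.76
G1 X0.00 Y0.00
; layer 5
G0 Z18.17
G0 X0.00 Y0.00
G1 X21.92 Y0.00
G1 X21.92 Y25.76
G1 X0.00 Y25.76
G1 X0.00 Y0.00
; layer 6
G0 Z21.81
G0 X0.00 Y0.00
G1 X21.92 Y0.00
G1 X21.92 Y25.76
G1 X0.00 Y25.76
G1 X0.00 Y0.00
M2 ; end

The solid is a rectangular box, roughly 21.9 × 25.8 mm footprint and 21.8 mm tall. Slicing at Δz = 3.63 mm — 6 equal slices spanning the solid's height, so layer i sits at z = i·h/6 — gives 6 non-empty perimeters. Each is a 4-segment closed polygon; G0 lifts to the layer z and rapids to the start vertex, then G1 traces the edges.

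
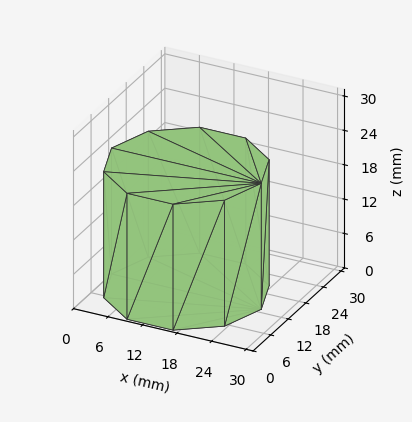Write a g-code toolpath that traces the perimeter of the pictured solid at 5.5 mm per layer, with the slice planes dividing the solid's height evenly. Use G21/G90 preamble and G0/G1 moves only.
Reading the render: the shape is a regular 10-sided prism (a cylinder approximated with 10 flat sides), circumscribed radius ≈ 13 mm, height ≈ 22 mm (dimensions read to the nearest mm from the axis ticks). For the g-code, the solid's height is divided into equal slices at the stated Δz and each level perimeter traced with G1 moves after a G0 lift.

; perimeter-only toolpath
G21 ; units = mm
G90 ; absolute positioning
G28 ; home
; layer 1
G0 Z5.5
G0 X26.0 Y13.0
G1 X23.5 Y20.6
G1 X17.0 Y25.4
G1 X9.0 Y25.4
G1 X2.5 Y20.6
G1 X0.0 Y13.0
G1 X2.5 Y5.4
G1 X9.0 Y0.6
G1 X17.0 Y0.6
G1 X23.5 Y5.4
G1 X26.0 Y13.0
; layer 2
G0 Z11.0
G0 X26.0 Y13.0
G1 X23.5 Y20.6
G1 X17.0 Y25.4
G1 X9.0 Y25.4
G1 X2.5 Y20.6
G1 X0.0 Y13.0
G1 X2.5 Y5.4
G1 X9.0 Y0.6
G1 X17.0 Y0.6
G1 X23.5 Y5.4
G1 X26.0 Y13.0
; layer 3
G0 Z16.5
G0 X26.0 Y13.0
G1 X23.5 Y20.6
G1 X17.0 Y25.4
G1 X9.0 Y25.4
G1 X2.5 Y20.6
G1 X0.0 Y13.0
G1 X2.5 Y5.4
G1 X9.0 Y0.6
G1 X17.0 Y0.6
G1 X23.5 Y5.4
G1 X26.0 Y13.0
; layer 4
G0 Z22.0
G0 X26.0 Y13.0
G1 X23.5 Y20.6
G1 X17.0 Y25.4
G1 X9.0 Y25.4
G1 X2.5 Y20.6
G1 X0.0 Y13.0
G1 X2.5 Y5.4
G1 X9.0 Y0.6
G1 X17.0 Y0.6
G1 X23.5 Y5.4
G1 X26.0 Y13.0
M2 ; end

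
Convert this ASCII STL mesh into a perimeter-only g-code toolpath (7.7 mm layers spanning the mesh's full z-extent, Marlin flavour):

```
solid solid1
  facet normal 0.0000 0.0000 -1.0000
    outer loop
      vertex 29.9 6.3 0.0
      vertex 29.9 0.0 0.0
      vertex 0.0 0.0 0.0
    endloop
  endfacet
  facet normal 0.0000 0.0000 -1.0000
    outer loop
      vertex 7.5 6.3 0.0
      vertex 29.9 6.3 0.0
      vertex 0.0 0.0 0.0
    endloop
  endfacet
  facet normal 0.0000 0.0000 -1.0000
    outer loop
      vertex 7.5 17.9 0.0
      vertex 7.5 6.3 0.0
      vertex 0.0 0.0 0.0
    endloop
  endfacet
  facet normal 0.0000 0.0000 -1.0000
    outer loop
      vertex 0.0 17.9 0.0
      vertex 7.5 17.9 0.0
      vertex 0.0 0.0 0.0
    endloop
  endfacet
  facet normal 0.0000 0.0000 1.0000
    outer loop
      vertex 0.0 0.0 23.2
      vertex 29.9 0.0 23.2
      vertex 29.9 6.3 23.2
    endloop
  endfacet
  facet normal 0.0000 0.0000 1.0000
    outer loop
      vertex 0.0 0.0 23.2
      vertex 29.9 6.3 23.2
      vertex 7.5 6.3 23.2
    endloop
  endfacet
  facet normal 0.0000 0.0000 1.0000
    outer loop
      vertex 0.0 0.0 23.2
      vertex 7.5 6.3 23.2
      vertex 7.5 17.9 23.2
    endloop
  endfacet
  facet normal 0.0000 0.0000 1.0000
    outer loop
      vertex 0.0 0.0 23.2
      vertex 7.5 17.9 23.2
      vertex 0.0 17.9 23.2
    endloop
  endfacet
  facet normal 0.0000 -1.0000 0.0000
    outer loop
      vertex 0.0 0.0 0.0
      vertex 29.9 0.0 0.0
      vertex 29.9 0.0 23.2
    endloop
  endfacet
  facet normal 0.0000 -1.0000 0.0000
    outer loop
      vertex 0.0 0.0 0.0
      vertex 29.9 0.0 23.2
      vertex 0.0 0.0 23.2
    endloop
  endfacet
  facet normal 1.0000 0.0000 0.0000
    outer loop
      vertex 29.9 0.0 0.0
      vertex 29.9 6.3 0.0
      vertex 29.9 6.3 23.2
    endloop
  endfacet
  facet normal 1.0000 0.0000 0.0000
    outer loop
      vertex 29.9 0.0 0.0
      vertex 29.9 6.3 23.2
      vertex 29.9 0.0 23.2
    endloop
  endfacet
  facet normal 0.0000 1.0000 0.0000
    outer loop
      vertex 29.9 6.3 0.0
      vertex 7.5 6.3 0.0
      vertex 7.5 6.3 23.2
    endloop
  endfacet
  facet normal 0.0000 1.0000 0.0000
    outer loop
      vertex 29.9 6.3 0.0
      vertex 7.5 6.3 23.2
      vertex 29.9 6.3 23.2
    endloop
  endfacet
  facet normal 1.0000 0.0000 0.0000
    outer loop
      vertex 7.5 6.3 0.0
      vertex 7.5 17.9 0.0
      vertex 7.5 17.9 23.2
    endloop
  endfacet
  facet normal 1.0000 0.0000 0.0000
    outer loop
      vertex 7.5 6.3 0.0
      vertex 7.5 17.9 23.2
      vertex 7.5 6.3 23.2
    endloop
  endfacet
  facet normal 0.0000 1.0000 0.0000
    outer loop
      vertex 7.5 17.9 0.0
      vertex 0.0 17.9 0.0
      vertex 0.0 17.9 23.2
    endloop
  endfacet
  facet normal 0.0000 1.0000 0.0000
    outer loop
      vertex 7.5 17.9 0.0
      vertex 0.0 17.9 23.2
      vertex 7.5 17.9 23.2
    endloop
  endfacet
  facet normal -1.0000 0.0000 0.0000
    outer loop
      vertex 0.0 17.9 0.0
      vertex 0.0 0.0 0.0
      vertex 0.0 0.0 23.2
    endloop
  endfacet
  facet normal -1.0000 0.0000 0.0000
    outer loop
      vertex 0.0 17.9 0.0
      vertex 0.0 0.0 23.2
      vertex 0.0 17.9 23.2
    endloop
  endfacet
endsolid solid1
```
; perimeter-only toolpath
G21 ; units = mm
G90 ; absolute positioning
G28 ; home
; layer 1
G0 Z7.7
G0 X0.0 Y0.0
G1 X29.9 Y0.0
G1 X29.9 Y6.3
G1 X7.5 Y6.3
G1 X7.5 Y17.9
G1 X0.0 Y17.9
G1 X0.0 Y0.0
; layer 2
G0 Z15.5
G0 X0.0 Y0.0
G1 X29.9 Y0.0
G1 X29.9 Y6.3
G1 X7.5 Y6.3
G1 X7.5 Y17.9
G1 X0.0 Y17.9
G1 X0.0 Y0.0
; layer 3
G0 Z23.2
G0 X0.0 Y0.0
G1 X29.9 Y0.0
G1 X29.9 Y6.3
G1 X7.5 Y6.3
G1 X7.5 Y17.9
G1 X0.0 Y17.9
G1 X0.0 Y0.0
M2 ; end

The solid is an L-shaped prism: outer 29.9 × 17.9 mm, arm thicknesses ≈ 6.3 mm (horizontal) and 7.5 mm (vertical), extruded 23.2 mm in z. Slicing at Δz = 7.7 mm — 3 equal slices spanning the solid's height, so layer i sits at z = i·h/3 — gives 3 non-empty perimeters. Each is a 6-segment closed polygon; G0 lifts to the layer z and rapids to the start vertex, then G1 traces the edges.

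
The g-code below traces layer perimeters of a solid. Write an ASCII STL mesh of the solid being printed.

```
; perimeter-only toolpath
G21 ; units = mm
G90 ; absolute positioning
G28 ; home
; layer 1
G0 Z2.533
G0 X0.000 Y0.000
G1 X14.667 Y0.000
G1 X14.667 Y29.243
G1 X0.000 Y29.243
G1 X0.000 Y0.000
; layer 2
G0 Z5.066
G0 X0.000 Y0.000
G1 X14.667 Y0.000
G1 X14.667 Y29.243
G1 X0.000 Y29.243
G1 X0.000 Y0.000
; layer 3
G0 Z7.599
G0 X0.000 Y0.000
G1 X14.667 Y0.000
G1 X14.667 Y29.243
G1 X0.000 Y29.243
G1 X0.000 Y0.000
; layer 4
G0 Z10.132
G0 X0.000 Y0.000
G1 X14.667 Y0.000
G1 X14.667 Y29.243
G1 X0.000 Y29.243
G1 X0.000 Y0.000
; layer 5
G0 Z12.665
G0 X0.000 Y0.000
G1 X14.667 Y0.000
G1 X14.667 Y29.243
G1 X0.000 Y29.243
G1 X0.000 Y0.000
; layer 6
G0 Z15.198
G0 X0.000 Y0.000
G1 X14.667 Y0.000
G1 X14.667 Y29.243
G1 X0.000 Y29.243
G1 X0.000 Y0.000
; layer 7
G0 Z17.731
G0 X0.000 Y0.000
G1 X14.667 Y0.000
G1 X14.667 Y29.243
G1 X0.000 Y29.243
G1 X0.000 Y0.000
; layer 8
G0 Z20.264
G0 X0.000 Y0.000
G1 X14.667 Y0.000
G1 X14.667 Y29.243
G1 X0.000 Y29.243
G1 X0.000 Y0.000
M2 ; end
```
solid part
  facet normal 0.0000 0.0000 -1.0000
    outer loop
      vertex 14.667 29.243 0.000
      vertex 14.667 0.000 0.000
      vertex 0.000 0.000 0.000
    endloop
  endfacet
  facet normal 0.0000 0.0000 -1.0000
    outer loop
      vertex 0.000 29.243 0.000
      vertex 14.667 29.243 0.000
      vertex 0.000 0.000 0.000
    endloop
  endfacet
  facet normal 0.0000 0.0000 1.0000
    outer loop
      vertex 0.000 0.000 20.264
      vertex 14.667 0.000 20.264
      vertex 14.667 29.243 20.264
    endloop
  endfacet
  facet normal 0.0000 0.0000 1.0000
    outer loop
      vertex 0.000 0.000 20.264
      vertex 14.667 29.243 20.264
      vertex 0.000 29.243 20.264
    endloop
  endfacet
  facet normal 0.0000 -1.0000 0.0000
    outer loop
      vertex 0.000 0.000 0.000
      vertex 14.667 0.000 0.000
      vertex 14.667 0.000 20.264
    endloop
  endfacet
  facet normal 0.0000 -1.0000 0.0000
    outer loop
      vertex 0.000 0.000 0.000
      vertex 14.667 0.000 20.264
      vertex 0.000 0.000 20.264
    endloop
  endfacet
  facet normal 0.0000 1.0000 0.0000
    outer loop
      vertex 14.667 29.243 20.264
      vertex 14.667 29.243 0.000
      vertex 0.000 29.243 0.000
    endloop
  endfacet
  facet normal 0.0000 1.0000 0.0000
    outer loop
      vertex 0.000 29.243 20.264
      vertex 14.667 29.243 20.264
      vertex 0.000 29.243 0.000
    endloop
  endfacet
  facet normal -1.0000 0.0000 0.0000
    outer loop
      vertex 0.000 29.243 20.264
      vertex 0.000 29.243 0.000
      vertex 0.000 0.000 0.000
    endloop
  endfacet
  facet normal -1.0000 0.0000 0.0000
    outer loop
      vertex 0.000 0.000 20.264
      vertex 0.000 29.243 20.264
      vertex 0.000 0.000 0.000
    endloop
  endfacet
  facet normal 1.0000 0.0000 0.0000
    outer loop
      vertex 14.667 0.000 0.000
      vertex 14.667 29.243 0.000
      vertex 14.667 29.243 20.264
    endloop
  endfacet
  facet normal 1.0000 0.0000 0.0000
    outer loop
      vertex 14.667 0.000 0.000
      vertex 14.667 29.243 20.264
      vertex 14.667 0.000 20.264
    endloop
  endfacet
endsolid part

The G0 Z moves step by Δz≈2.533 mm. Every layer's G1 loop is the same polygon, so the solid is a straight extrusion of it from z=0 to z≈20.3. Closing with flat bottom and top caps and triangulating gives 12 facets — a rectangular box, roughly 14.7 × 29.2 mm footprint and 20.3 mm tall.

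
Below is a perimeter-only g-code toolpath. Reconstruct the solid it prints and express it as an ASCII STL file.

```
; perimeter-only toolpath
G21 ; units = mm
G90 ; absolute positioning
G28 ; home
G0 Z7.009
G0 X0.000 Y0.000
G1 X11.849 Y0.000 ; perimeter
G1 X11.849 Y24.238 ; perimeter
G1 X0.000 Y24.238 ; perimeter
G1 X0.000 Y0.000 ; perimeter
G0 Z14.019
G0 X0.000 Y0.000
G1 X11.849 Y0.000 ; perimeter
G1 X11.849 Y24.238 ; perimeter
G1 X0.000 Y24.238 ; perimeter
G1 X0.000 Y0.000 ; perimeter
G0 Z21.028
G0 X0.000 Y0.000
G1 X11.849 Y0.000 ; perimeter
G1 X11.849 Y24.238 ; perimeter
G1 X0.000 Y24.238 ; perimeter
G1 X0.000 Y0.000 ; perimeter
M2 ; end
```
solid part
  facet normal 0.0000 0.0000 -1.0000
    outer loop
      vertex 11.849 24.238 0.000
      vertex 11.849 0.000 0.000
      vertex 0.000 0.000 0.000
    endloop
  endfacet
  facet normal 0.0000 0.0000 -1.0000
    outer loop
      vertex 0.000 24.238 0.000
      vertex 11.849 24.238 0.000
      vertex 0.000 0.000 0.000
    endloop
  endfacet
  facet normal 0.0000 0.0000 1.0000
    outer loop
      vertex 0.000 0.000 21.028
      vertex 11.849 0.000 21.028
      vertex 11.849 24.238 21.028
    endloop
  endfacet
  facet normal 0.0000 0.0000 1.0000
    outer loop
      vertex 0.000 0.000 21.028
      vertex 11.849 24.238 21.028
      vertex 0.000 24.238 21.028
    endloop
  endfacet
  facet normal 0.0000 -1.0000 0.0000
    outer loop
      vertex 0.000 0.000 0.000
      vertex 11.849 0.000 0.000
      vertex 11.849 0.000 21.028
    endloop
  endfacet
  facet normal 0.0000 -1.0000 0.0000
    outer loop
      vertex 0.000 0.000 0.000
      vertex 11.849 0.000 21.028
      vertex 0.000 0.000 21.028
    endloop
  endfacet
  facet normal 0.0000 1.0000 0.0000
    outer loop
      vertex 11.849 24.238 21.028
      vertex 11.849 24.238 0.000
      vertex 0.000 24.238 0.000
    endloop
  endfacet
  facet normal 0.0000 1.0000 0.0000
    outer loop
      vertex 0.000 24.238 21.028
      vertex 11.849 24.238 21.028
      vertex 0.000 24.238 0.000
    endloop
  endfacet
  facet normal -1.0000 0.0000 0.0000
    outer loop
      vertex 0.000 24.238 21.028
      vertex 0.000 24.238 0.000
      vertex 0.000 0.000 0.000
    endloop
  endfacet
  facet normal -1.0000 0.0000 0.0000
    outer loop
      vertex 0.000 0.000 21.028
      vertex 0.000 24.238 21.028
      vertex 0.000 0.000 0.000
    endloop
  endfacet
  facet normal 1.0000 0.0000 0.0000
    outer loop
      vertex 11.849 0.000 0.000
      vertex 11.849 24.238 0.000
      vertex 11.849 24.238 21.028
    endloop
  endfacet
  facet normal 1.0000 0.0000 0.0000
    outer loop
      vertex 11.849 0.000 0.000
      vertex 11.849 24.238 21.028
      vertex 11.849 0.000 21.028
    endloop
  endfacet
endsolid part

The G0 Z moves step by Δz≈7.009 mm. Every layer's G1 loop is the same polygon, so the solid is a straight extrusion of it from z=0 to z≈21. Closing with flat bottom and top caps and triangulating gives 12 facets — a rectangular box, roughly 11.8 × 24.2 mm footprint and 21 mm tall.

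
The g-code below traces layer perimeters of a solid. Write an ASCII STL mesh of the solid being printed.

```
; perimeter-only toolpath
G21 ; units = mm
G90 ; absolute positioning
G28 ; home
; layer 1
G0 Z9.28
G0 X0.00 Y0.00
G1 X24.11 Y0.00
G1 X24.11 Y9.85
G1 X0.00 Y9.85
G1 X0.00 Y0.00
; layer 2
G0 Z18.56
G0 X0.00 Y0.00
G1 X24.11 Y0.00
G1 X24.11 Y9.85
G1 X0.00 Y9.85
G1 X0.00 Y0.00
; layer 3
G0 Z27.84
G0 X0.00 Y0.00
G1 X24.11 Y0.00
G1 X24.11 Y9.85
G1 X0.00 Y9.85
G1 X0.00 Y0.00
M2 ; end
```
solid part
  facet normal 0.0000 0.0000 -1.0000
    outer loop
      vertex 24.11 9.85 0.00
      vertex 24.11 0.00 0.00
      vertex 0.00 0.00 0.00
    endloop
  endfacet
  facet normal 0.0000 0.0000 -1.0000
    outer loop
      vertex 0.00 9.85 0.00
      vertex 24.11 9.85 0.00
      vertex 0.00 0.00 0.00
    endloop
  endfacet
  facet normal 0.0000 0.0000 1.0000
    outer loop
      vertex 0.00 0.00 27.84
      vertex 24.11 0.00 27.84
      vertex 24.11 9.85 27.84
    endloop
  endfacet
  facet normal 0.0000 0.0000 1.0000
    outer loop
      vertex 0.00 0.00 27.84
      vertex 24.11 9.85 27.84
      vertex 0.00 9.85 27.84
    endloop
  endfacet
  facet normal 0.0000 -1.0000 0.0000
    outer loop
      vertex 0.00 0.00 0.00
      vertex 24.11 0.00 0.00
      vertex 24.11 0.00 27.84
    endloop
  endfacet
  facet normal 0.0000 -1.0000 0.0000
    outer loop
      vertex 0.00 0.00 0.00
      vertex 24.11 0.00 27.84
      vertex 0.00 0.00 27.84
    endloop
  endfacet
  facet normal 0.0000 1.0000 0.0000
    outer loop
      vertex 24.11 9.85 27.84
      vertex 24.11 9.85 0.00
      vertex 0.00 9.85 0.00
    endloop
  endfacet
  facet normal 0.0000 1.0000 0.0000
    outer loop
      vertex 0.00 9.85 27.84
      vertex 24.11 9.85 27.84
      vertex 0.00 9.85 0.00
    endloop
  endfacet
  facet normal -1.0000 0.0000 0.0000
    outer loop
      vertex 0.00 9.85 27.84
      vertex 0.00 9.85 0.00
      vertex 0.00 0.00 0.00
    endloop
  endfacet
  facet normal -1.0000 0.0000 0.0000
    outer loop
      vertex 0.00 0.00 27.84
      vertex 0.00 9.85 27.84
      vertex 0.00 0.00 0.00
    endloop
  endfacet
  facet normal 1.0000 0.0000 0.0000
    outer loop
      vertex 24.11 0.00 0.00
      vertex 24.11 9.85 0.00
      vertex 24.11 9.85 27.84
    endloop
  endfacet
  facet normal 1.0000 0.0000 0.0000
    outer loop
      vertex 24.11 0.00 0.00
      vertex 24.11 9.85 27.84
      vertex 24.11 0.00 27.84
    endloop
  endfacet
endsolid part

The G0 Z moves step by Δz≈9.28 mm. Every layer's G1 loop is the same polygon, so the solid is a straight extrusion of it from z=0 to z≈27.8. Closing with flat bottom and top caps and triangulating gives 12 facets — a rectangular box, roughly 24.1 × 9.85 mm footprint and 27.8 mm tall.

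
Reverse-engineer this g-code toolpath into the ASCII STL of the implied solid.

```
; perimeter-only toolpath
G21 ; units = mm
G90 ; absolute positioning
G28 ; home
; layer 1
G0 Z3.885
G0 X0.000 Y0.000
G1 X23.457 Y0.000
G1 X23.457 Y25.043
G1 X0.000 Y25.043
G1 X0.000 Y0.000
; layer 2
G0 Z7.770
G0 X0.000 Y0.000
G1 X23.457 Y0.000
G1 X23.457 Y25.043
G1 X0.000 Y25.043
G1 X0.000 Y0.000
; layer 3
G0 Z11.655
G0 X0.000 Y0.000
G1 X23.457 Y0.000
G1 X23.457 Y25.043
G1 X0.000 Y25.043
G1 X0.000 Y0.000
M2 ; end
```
solid part
  facet normal 0.0000 0.0000 -1.0000
    outer loop
      vertex 23.457 25.043 0.000
      vertex 23.457 0.000 0.000
      vertex 0.000 0.000 0.000
    endloop
  endfacet
  facet normal 0.0000 0.0000 -1.0000
    outer loop
      vertex 0.000 25.043 0.000
      vertex 23.457 25.043 0.000
      vertex 0.000 0.000 0.000
    endloop
  endfacet
  facet normal 0.0000 0.0000 1.0000
    outer loop
      vertex 0.000 0.000 11.655
      vertex 23.457 0.000 11.655
      vertex 23.457 25.043 11.655
    endloop
  endfacet
  facet normal 0.0000 0.0000 1.0000
    outer loop
      vertex 0.000 0.000 11.655
      vertex 23.457 25.043 11.655
      vertex 0.000 25.043 11.655
    endloop
  endfacet
  facet normal 0.0000 -1.0000 0.0000
    outer loop
      vertex 0.000 0.000 0.000
      vertex 23.457 0.000 0.000
      vertex 23.457 0.000 11.655
    endloop
  endfacet
  facet normal 0.0000 -1.0000 0.0000
    outer loop
      vertex 0.000 0.000 0.000
      vertex 23.457 0.000 11.655
      vertex 0.000 0.000 11.655
    endloop
  endfacet
  facet normal 0.0000 1.0000 0.0000
    outer loop
      vertex 23.457 25.043 11.655
      vertex 23.457 25.043 0.000
      vertex 0.000 25.043 0.000
    endloop
  endfacet
  facet normal 0.0000 1.0000 0.0000
    outer loop
      vertex 0.000 25.043 11.655
      vertex 23.457 25.043 11.655
      vertex 0.000 25.043 0.000
    endloop
  endfacet
  facet normal -1.0000 0.0000 0.0000
    outer loop
      vertex 0.000 25.043 11.655
      vertex 0.000 25.043 0.000
      vertex 0.000 0.000 0.000
    endloop
  endfacet
  facet normal -1.0000 0.0000 0.0000
    outer loop
      vertex 0.000 0.000 11.655
      vertex 0.000 25.043 11.655
      vertex 0.000 0.000 0.000
    endloop
  endfacet
  facet normal 1.0000 0.0000 0.0000
    outer loop
      vertex 23.457 0.000 0.000
      vertex 23.457 25.043 0.000
      vertex 23.457 25.043 11.655
    endloop
  endfacet
  facet normal 1.0000 0.0000 0.0000
    outer loop
      vertex 23.457 0.000 0.000
      vertex 23.457 25.043 11.655
      vertex 23.457 0.000 11.655
    endloop
  endfacet
endsolid part

The G0 Z moves step by Δz≈3.885 mm. Every layer's G1 loop is the same polygon, so the solid is a straight extrusion of it from z=0 to z≈11.7. Closing with flat bottom and top caps and triangulating gives 12 facets — a rectangular box, roughly 23.5 × 25 mm footprint and 11.7 mm tall.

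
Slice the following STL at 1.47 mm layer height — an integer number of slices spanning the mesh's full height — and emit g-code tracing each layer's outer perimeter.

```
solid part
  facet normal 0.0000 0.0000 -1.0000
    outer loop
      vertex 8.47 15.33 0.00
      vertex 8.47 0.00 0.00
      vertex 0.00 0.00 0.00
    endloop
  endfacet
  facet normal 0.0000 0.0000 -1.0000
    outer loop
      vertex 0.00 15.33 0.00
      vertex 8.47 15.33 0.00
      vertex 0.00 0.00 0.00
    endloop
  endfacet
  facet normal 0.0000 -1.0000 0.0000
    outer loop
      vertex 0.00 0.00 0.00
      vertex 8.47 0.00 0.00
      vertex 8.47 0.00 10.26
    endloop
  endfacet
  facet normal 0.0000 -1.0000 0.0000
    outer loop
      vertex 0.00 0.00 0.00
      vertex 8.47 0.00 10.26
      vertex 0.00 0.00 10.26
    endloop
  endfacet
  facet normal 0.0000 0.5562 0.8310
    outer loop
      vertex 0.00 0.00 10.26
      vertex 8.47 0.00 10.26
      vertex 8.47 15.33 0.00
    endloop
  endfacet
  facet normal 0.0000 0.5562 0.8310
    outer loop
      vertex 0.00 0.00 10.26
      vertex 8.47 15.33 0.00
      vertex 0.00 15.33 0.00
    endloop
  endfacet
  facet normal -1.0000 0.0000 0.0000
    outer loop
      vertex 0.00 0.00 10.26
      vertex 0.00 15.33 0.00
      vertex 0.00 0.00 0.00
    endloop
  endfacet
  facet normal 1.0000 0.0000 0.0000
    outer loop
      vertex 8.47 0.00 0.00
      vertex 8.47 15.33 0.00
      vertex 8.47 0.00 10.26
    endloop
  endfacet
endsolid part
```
; perimeter-only toolpath
G21 ; units = mm
G90 ; absolute positioning
G28 ; home
; layer 1
G0 Z1.47
G0 X0.00 Y0.00
G1 X8.47 Y0.00
G1 X8.47 Y13.14
G1 X0.00 Y13.14
G1 X0.00 Y0.00
; layer 2
G0 Z2.93
G0 X0.00 Y0.00
G1 X8.47 Y0.00
G1 X8.47 Y10.95
G1 X0.00 Y10.95
G1 X0.00 Y0.00
; layer 3
G0 Z4.40
G0 X0.00 Y0.00
G1 X8.47 Y0.00
G1 X8.47 Y8.76
G1 X0.00 Y8.76
G1 X0.00 Y0.00
; layer 4
G0 Z5.86
G0 X0.00 Y0.00
G1 X8.47 Y0.00
G1 X8.47 Y6.57
G1 X0.00 Y6.57
G1 X0.00 Y0.00
; layer 5
G0 Z7.33
G0 X0.00 Y0.00
G1 X8.47 Y0.00
G1 X8.47 Y4.38
G1 X0.00 Y4.38
G1 X0.00 Y0.00
; layer 6
G0 Z8.79
G0 X0.00 Y0.00
G1 X8.47 Y0.00
G1 X8.47 Y2.19
G1 X0.00 Y2.19
G1 X0.00 Y0.00
M2 ; end

The solid is a wedge (ramp): 8.47 × 15.3 mm base, rising to 10.3 mm along the y=0 edge and sloping linearly to z=0 at y=15.3. Slicing at Δz = 1.47 mm — 7 equal slices spanning the solid's height, so layer i sits at z = i·h/7 — gives 6 non-empty perimeters. Each is a 4-segment closed polygon; G0 lifts to the layer z and rapids to the start vertex, then G1 traces the edges. The cross-section shrinks linearly with z (the slice at the apex is degenerate and omitted).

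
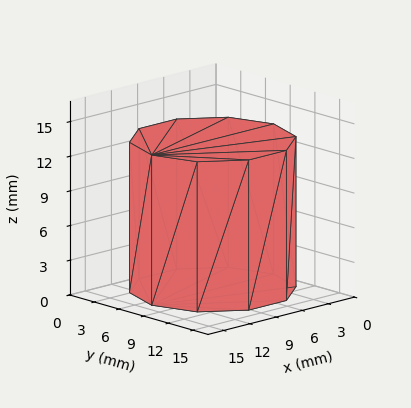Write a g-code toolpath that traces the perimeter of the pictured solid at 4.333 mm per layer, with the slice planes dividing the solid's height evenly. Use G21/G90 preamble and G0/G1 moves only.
Reading the render: the shape is a regular 10-sided prism (a cylinder approximated with 10 flat sides), circumscribed radius ≈ 7 mm, height ≈ 13 mm (dimensions read to the nearest mm from the axis ticks). For the g-code, the solid's height is divided into equal slices at the stated Δz and each level perimeter traced with G1 moves after a G0 lift.

; perimeter-only toolpath
G21 ; units = mm
G90 ; absolute positioning
G28 ; home
; layer 1
G0 Z4.333
G0 X14.000 Y7.000
G1 X12.663 Y11.114
G1 X9.163 Y13.657
G1 X4.837 Y13.657
G1 X1.337 Y11.114
G1 X0.000 Y7.000
G1 X1.337 Y2.886
G1 X4.837 Y0.343
G1 X9.163 Y0.343
G1 X12.663 Y2.886
G1 X14.000 Y7.000
; layer 2
G0 Z8.667
G0 X14.000 Y7.000
G1 X12.663 Y11.114
G1 X9.163 Y13.657
G1 X4.837 Y13.657
G1 X1.337 Y11.114
G1 X0.000 Y7.000
G1 X1.337 Y2.886
G1 X4.837 Y0.343
G1 X9.163 Y0.343
G1 X12.663 Y2.886
G1 X14.000 Y7.000
; layer 3
G0 Z13.000
G0 X14.000 Y7.000
G1 X12.663 Y11.114
G1 X9.163 Y13.657
G1 X4.837 Y13.657
G1 X1.337 Y11.114
G1 X0.000 Y7.000
G1 X1.337 Y2.886
G1 X4.837 Y0.343
G1 X9.163 Y0.343
G1 X12.663 Y2.886
G1 X14.000 Y7.000
M2 ; end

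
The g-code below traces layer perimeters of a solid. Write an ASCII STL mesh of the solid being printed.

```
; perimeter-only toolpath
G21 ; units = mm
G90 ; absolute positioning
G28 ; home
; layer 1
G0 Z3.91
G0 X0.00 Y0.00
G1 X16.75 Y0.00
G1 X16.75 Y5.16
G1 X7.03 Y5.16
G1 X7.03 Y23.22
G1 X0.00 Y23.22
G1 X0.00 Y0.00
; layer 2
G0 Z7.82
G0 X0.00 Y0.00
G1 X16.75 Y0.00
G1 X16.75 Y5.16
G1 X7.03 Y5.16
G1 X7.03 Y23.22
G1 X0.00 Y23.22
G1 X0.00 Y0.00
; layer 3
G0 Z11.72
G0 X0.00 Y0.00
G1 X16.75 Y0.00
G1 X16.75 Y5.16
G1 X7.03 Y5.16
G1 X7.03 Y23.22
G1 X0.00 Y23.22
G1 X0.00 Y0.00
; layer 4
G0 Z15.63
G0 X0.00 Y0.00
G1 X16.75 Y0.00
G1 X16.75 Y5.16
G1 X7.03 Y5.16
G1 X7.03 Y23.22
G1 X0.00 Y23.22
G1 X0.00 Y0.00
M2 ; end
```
solid part
  facet normal 0.0000 0.0000 -1.0000
    outer loop
      vertex 16.75 5.16 0.00
      vertex 16.75 0.00 0.00
      vertex 0.00 0.00 0.00
    endloop
  endfacet
  facet normal 0.0000 0.0000 -1.0000
    outer loop
      vertex 7.03 5.16 0.00
      vertex 16.75 5.16 0.00
      vertex 0.00 0.00 0.00
    endloop
  endfacet
  facet normal 0.0000 0.0000 -1.0000
    outer loop
      vertex 7.03 23.22 0.00
      vertex 7.03 5.16 0.00
      vertex 0.00 0.00 0.00
    endloop
  endfacet
  facet normal 0.0000 0.0000 -1.0000
    outer loop
      vertex 0.00 23.22 0.00
      vertex 7.03 23.22 0.00
      vertex 0.00 0.00 0.00
    endloop
  endfacet
  facet normal 0.0000 0.0000 1.0000
    outer loop
      vertex 0.00 0.00 15.63
      vertex 16.75 0.00 15.63
      vertex 16.75 5.16 15.63
    endloop
  endfacet
  facet normal 0.0000 0.0000 1.0000
    outer loop
      vertex 0.00 0.00 15.63
      vertex 16.75 5.16 15.63
      vertex 7.03 5.16 15.63
    endloop
  endfacet
  facet normal 0.0000 0.0000 1.0000
    outer loop
      vertex 0.00 0.00 15.63
      vertex 7.03 5.16 15.63
      vertex 7.03 23.22 15.63
    endloop
  endfacet
  facet normal 0.0000 0.0000 1.0000
    outer loop
      vertex 0.00 0.00 15.63
      vertex 7.03 23.22 15.63
      vertex 0.00 23.22 15.63
    endloop
  endfacet
  facet normal 0.0000 -1.0000 0.0000
    outer loop
      vertex 0.00 0.00 0.00
      vertex 16.75 0.00 0.00
      vertex 16.75 0.00 15.63
    endloop
  endfacet
  facet normal 0.0000 -1.0000 0.0000
    outer loop
      vertex 0.00 0.00 0.00
      vertex 16.75 0.00 15.63
      vertex 0.00 0.00 15.63
    endloop
  endfacet
  facet normal 1.0000 0.0000 0.0000
    outer loop
      vertex 16.75 0.00 0.00
      vertex 16.75 5.16 0.00
      vertex 16.75 5.16 15.63
    endloop
  endfacet
  facet normal 1.0000 0.0000 0.0000
    outer loop
      vertex 16.75 0.00 0.00
      vertex 16.75 5.16 15.63
      vertex 16.75 0.00 15.63
    endloop
  endfacet
  facet normal 0.0000 1.0000 0.0000
    outer loop
      vertex 16.75 5.16 0.00
      vertex 7.03 5.16 0.00
      vertex 7.03 5.16 15.63
    endloop
  endfacet
  facet normal 0.0000 1.0000 0.0000
    outer loop
      vertex 16.75 5.16 0.00
      vertex 7.03 5.16 15.63
      vertex 16.75 5.16 15.63
    endloop
  endfacet
  facet normal 1.0000 0.0000 0.0000
    outer loop
      vertex 7.03 5.16 0.00
      vertex 7.03 23.22 0.00
      vertex 7.03 23.22 15.63
    endloop
  endfacet
  facet normal 1.0000 0.0000 0.0000
    outer loop
      vertex 7.03 5.16 0.00
      vertex 7.03 23.22 15.63
      vertex 7.03 5.16 15.63
    endloop
  endfacet
  facet normal 0.0000 1.0000 0.0000
    outer loop
      vertex 7.03 23.22 0.00
      vertex 0.00 23.22 0.00
      vertex 0.00 23.22 15.63
    endloop
  endfacet
  facet normal 0.0000 1.0000 0.0000
    outer loop
      vertex 7.03 23.22 0.00
      vertex 0.00 23.22 15.63
      vertex 7.03 23.22 15.63
    endloop
  endfacet
  facet normal -1.0000 0.0000 0.0000
    outer loop
      vertex 0.00 23.22 0.00
      vertex 0.00 0.00 0.00
      vertex 0.00 0.00 15.63
    endloop
  endfacet
  facet normal -1.0000 0.0000 0.0000
    outer loop
      vertex 0.00 23.22 0.00
      vertex 0.00 0.00 15.63
      vertex 0.00 23.22 15.63
    endloop
  endfacet
endsolid part

The G0 Z moves step by Δz≈3.91 mm. Every layer's G1 loop is the same polygon, so the solid is a straight extrusion of it from z=0 to z≈15.6. Closing with flat bottom and top caps and triangulating gives 20 facets — an L-shaped prism: outer 16.8 × 23.2 mm, arm thicknesses ≈ 5.16 mm (horizontal) and 7.03 mm (vertical), extruded 15.6 mm in z.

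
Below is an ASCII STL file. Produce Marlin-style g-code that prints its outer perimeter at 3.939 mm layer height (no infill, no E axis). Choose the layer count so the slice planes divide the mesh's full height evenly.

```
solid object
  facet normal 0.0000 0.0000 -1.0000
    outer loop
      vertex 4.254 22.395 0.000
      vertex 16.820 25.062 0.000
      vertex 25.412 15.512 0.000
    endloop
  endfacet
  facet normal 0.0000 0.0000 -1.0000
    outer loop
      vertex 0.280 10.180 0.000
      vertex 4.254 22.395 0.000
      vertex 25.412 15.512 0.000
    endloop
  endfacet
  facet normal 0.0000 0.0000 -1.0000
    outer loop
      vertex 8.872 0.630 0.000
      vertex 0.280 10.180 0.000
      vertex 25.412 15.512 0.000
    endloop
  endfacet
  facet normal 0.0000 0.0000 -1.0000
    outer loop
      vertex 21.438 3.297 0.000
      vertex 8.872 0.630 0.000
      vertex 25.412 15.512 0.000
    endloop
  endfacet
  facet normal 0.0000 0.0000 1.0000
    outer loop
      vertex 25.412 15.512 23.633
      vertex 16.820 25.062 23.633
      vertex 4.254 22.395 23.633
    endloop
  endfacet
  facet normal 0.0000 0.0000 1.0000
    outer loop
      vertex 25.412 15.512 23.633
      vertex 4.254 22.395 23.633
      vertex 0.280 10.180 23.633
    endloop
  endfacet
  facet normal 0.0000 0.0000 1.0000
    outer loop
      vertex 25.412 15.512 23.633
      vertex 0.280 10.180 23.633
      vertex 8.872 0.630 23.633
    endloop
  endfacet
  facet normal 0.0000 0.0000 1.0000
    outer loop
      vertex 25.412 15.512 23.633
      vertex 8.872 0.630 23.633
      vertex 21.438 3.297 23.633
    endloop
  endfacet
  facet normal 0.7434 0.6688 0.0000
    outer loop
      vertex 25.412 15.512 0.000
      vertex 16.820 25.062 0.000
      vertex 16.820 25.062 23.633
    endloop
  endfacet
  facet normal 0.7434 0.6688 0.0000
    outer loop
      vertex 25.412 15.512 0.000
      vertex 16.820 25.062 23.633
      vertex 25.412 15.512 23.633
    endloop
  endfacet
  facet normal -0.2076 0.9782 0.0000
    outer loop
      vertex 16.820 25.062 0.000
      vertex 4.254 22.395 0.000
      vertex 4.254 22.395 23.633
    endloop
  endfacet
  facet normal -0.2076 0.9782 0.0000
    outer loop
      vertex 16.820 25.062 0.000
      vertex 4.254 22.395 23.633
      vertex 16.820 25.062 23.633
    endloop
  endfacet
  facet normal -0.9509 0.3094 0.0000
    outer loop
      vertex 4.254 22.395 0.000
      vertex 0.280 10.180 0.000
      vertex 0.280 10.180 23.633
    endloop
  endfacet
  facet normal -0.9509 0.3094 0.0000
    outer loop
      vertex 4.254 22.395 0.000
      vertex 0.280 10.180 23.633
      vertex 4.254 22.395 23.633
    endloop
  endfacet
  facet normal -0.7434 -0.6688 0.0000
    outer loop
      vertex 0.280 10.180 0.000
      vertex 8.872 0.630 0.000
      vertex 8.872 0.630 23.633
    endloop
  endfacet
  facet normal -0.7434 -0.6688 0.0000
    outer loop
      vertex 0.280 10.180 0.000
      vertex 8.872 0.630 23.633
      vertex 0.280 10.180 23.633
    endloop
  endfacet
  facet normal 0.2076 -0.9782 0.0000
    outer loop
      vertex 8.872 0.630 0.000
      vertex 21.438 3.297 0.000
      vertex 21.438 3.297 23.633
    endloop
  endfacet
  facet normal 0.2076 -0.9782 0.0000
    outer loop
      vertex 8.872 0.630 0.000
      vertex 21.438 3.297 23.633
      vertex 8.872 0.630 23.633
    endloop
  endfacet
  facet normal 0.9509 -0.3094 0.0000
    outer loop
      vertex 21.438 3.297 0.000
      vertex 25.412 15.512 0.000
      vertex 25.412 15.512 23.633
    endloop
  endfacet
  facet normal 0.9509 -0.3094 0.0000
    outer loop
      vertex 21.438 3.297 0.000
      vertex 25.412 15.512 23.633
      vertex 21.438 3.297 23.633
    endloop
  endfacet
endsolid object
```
; perimeter-only toolpath
G21 ; units = mm
G90 ; absolute positioning
G28 ; home
; layer 1
G0 Z3.939
G0 X25.412 Y15.512
G1 X16.820 Y25.062
G1 X4.254 Y22.395
G1 X0.280 Y10.180
G1 X8.872 Y0.630
G1 X21.438 Y3.297
G1 X25.412 Y15.512
; layer 2
G0 Z7.878
G0 X25.412 Y15.512
G1 X16.820 Y25.062
G1 X4.254 Y22.395
G1 X0.280 Y10.180
G1 X8.872 Y0.630
G1 X21.438 Y3.297
G1 X25.412 Y15.512
; layer 3
G0 Z11.816
G0 X25.412 Y15.512
G1 X16.820 Y25.062
G1 X4.254 Y22.395
G1 X0.280 Y10.180
G1 X8.872 Y0.630
G1 X21.438 Y3.297
G1 X25.412 Y15.512
; layer 4
G0 Z15.755
G0 X25.412 Y15.512
G1 X16.820 Y25.062
G1 X4.254 Y22.395
G1 X0.280 Y10.180
G1 X8.872 Y0.630
G1 X21.438 Y3.297
G1 X25.412 Y15.512
; layer 5
G0 Z19.694
G0 X25.412 Y15.512
G1 X16.820 Y25.062
G1 X4.254 Y22.395
G1 X0.280 Y10.180
G1 X8.872 Y0.630
G1 X21.438 Y3.297
G1 X25.412 Y15.512
; layer 6
G0 Z23.633
G0 X25.412 Y15.512
G1 X16.820 Y25.062
G1 X4.254 Y22.395
G1 X0.280 Y10.180
G1 X8.872 Y0.630
G1 X21.438 Y3.297
G1 X25.412 Y15.512
M2 ; end

The solid is a regular 6-sided prism (a cylinder approximated with 6 flat sides), circumscribed radius ≈ 12.8 mm, height ≈ 23.6 mm. Slicing at Δz = 3.939 mm — 6 equal slices spanning the solid's height, so layer i sits at z = i·h/6 — gives 6 non-empty perimeters. Each is a 6-segment closed polygon; G0 lifts to the layer z and rapids to the start vertex, then G1 traces the edges.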